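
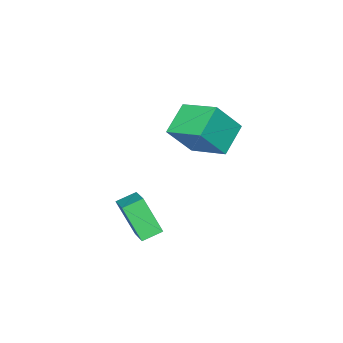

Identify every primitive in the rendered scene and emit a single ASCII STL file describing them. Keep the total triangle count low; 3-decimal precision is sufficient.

solid 
facet normal -0.934 0.220 0.282
outer loop
vertex 2.483 2.912 1.576
vertex 3.008 4.094 2.393
vertex 2.312 3.924 0.221
endloop
endfacet
facet normal -0.344 -0.773 -0.534
outer loop
vertex 3.152 3.726 -0.033
vertex 2.483 2.912 1.576
vertex 2.312 3.924 0.221
endloop
endfacet
facet normal -0.934 0.219 0.282
outer loop
vertex 2.312 3.924 0.221
vertex 3.008 4.094 2.393
vertex 2.836 5.106 1.038
endloop
endfacet
facet normal -0.101 0.596 -0.797
outer loop
vertex 2.836 5.106 1.038
vertex 3.152 3.726 -0.033
vertex 2.312 3.924 0.221
endloop
endfacet
facet normal 0.101 -0.596 0.797
outer loop
vertex 2.483 2.912 1.576
vertex 3.848 3.896 2.139
vertex 3.008 4.094 2.393
endloop
endfacet
facet normal -0.343 -0.773 -0.534
outer loop
vertex 3.324 2.714 1.322
vertex 2.483 2.912 1.576
vertex 3.152 3.726 -0.033
endloop
endfacet
facet normal 0.101 -0.595 0.797
outer loop
vertex 3.324 2.714 1.322
vertex 3.848 3.896 2.139
vertex 2.483 2.912 1.576
endloop
endfacet
facet normal 0.344 0.773 0.534
outer loop
vertex 3.008 4.094 2.393
vertex 3.848 3.896 2.139
vertex 2.836 5.106 1.038
endloop
endfacet
facet normal -0.101 0.596 -0.797
outer loop
vertex 3.677 4.908 0.784
vertex 3.152 3.726 -0.033
vertex 2.836 5.106 1.038
endloop
endfacet
facet normal 0.343 0.773 0.534
outer loop
vertex 2.836 5.106 1.038
vertex 3.848 3.896 2.139
vertex 3.677 4.908 0.784
endloop
endfacet
facet normal 0.934 -0.220 -0.282
outer loop
vertex 3.677 4.908 0.784
vertex 3.324 2.714 1.322
vertex 3.152 3.726 -0.033
endloop
endfacet
facet normal 0.934 -0.219 -0.282
outer loop
vertex 3.848 3.896 2.139
vertex 3.324 2.714 1.322
vertex 3.677 4.908 0.784
endloop
endfacet
facet normal -0.542 0.261 -0.799
outer loop
vertex -2.654 2.937 2.897
vertex -1.393 3.521 2.233
vertex -2.287 1.224 2.088
endloop
endfacet
facet normal -0.819 -0.379 0.431
outer loop
vertex -1.367 0.779 3.447
vertex -2.654 2.937 2.897
vertex -2.287 1.224 2.088
endloop
endfacet
facet normal -0.542 0.261 -0.799
outer loop
vertex -2.287 1.224 2.088
vertex -1.393 3.521 2.233
vertex -1.026 1.807 1.424
endloop
endfacet
facet normal 0.190 -0.888 -0.419
outer loop
vertex -1.026 1.807 1.424
vertex -1.367 0.779 3.447
vertex -2.287 1.224 2.088
endloop
endfacet
facet normal -0.190 0.888 0.419
outer loop
vertex -2.654 2.937 2.897
vertex -0.473 3.076 3.592
vertex -1.393 3.521 2.233
endloop
endfacet
facet normal -0.819 -0.379 0.431
outer loop
vertex -1.734 2.493 4.256
vertex -2.654 2.937 2.897
vertex -1.367 0.779 3.447
endloop
endfacet
facet normal -0.190 0.888 0.419
outer loop
vertex -1.734 2.493 4.256
vertex -0.473 3.076 3.592
vertex -2.654 2.937 2.897
endloop
endfacet
facet normal 0.819 0.379 -0.431
outer loop
vertex -1.393 3.521 2.233
vertex -0.473 3.076 3.592
vertex -1.026 1.807 1.424
endloop
endfacet
facet normal 0.191 -0.888 -0.419
outer loop
vertex -0.106 1.363 2.783
vertex -1.367 0.779 3.447
vertex -1.026 1.807 1.424
endloop
endfacet
facet normal 0.819 0.379 -0.431
outer loop
vertex -1.026 1.807 1.424
vertex -0.473 3.076 3.592
vertex -0.106 1.363 2.783
endloop
endfacet
facet normal 0.542 -0.261 0.799
outer loop
vertex -0.106 1.363 2.783
vertex -1.734 2.493 4.256
vertex -1.367 0.779 3.447
endloop
endfacet
facet normal 0.542 -0.261 0.799
outer loop
vertex -0.473 3.076 3.592
vertex -1.734 2.493 4.256
vertex -0.106 1.363 2.783
endloop
endfacet

endsolid


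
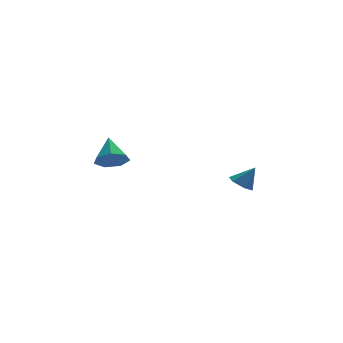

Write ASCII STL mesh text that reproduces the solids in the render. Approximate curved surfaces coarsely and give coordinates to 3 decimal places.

solid 
facet normal -0.001 -0.767 -0.642
outer loop
vertex -2.882 -3.144 1.616
vertex -3.38 -3.633 2.201
vertex -3.665 -3.078 1.538
endloop
endfacet
facet normal 0.116 0.911 -0.396
outer loop
vertex -2.882 -3.144 1.616
vertex -3.665 -3.078 1.538
vertex -3.38 -2.367 3.259
endloop
endfacet
facet normal 0.000 -0.767 -0.642
outer loop
vertex -3.665 -3.078 1.538
vertex -3.38 -3.633 2.201
vertex -4.234 -3.43 1.958
endloop
endfacet
facet normal -0.621 0.755 -0.209
outer loop
vertex -3.665 -3.078 1.538
vertex -4.234 -3.43 1.958
vertex -3.38 -2.367 3.259
endloop
endfacet
facet normal 0.000 -0.767 -0.641
outer loop
vertex -4.234 -3.43 1.958
vertex -3.38 -3.633 2.201
vertex -4.159 -3.934 2.561
endloop
endfacet
facet normal -0.891 0.287 0.351
outer loop
vertex -4.234 -3.43 1.958
vertex -4.159 -3.934 2.561
vertex -3.38 -2.367 3.259
endloop
endfacet
facet normal -0.001 -0.766 -0.642
outer loop
vertex -4.159 -3.934 2.561
vertex -3.38 -3.633 2.201
vertex -3.498 -4.212 2.892
endloop
endfacet
facet normal -0.490 -0.140 0.861
outer loop
vertex -4.159 -3.934 2.561
vertex -3.498 -4.212 2.892
vertex -3.38 -2.367 3.259
endloop
endfacet
facet normal 0.001 -0.767 -0.642
outer loop
vertex -3.498 -4.212 2.892
vertex -3.38 -3.633 2.201
vertex -2.748 -4.053 2.703
endloop
endfacet
facet normal 0.280 -0.204 0.938
outer loop
vertex -3.498 -4.212 2.892
vertex -2.748 -4.053 2.703
vertex -3.38 -2.367 3.259
endloop
endfacet
facet normal -0.000 -0.767 -0.642
outer loop
vertex -2.748 -4.053 2.703
vertex -3.38 -3.633 2.201
vertex -2.474 -3.578 2.135
endloop
endfacet
facet normal 0.840 0.142 0.524
outer loop
vertex -2.748 -4.053 2.703
vertex -2.474 -3.578 2.135
vertex -3.38 -2.367 3.259
endloop
endfacet
facet normal -0.000 -0.767 -0.641
outer loop
vertex -2.474 -3.578 2.135
vertex -3.38 -3.633 2.201
vertex -2.882 -3.144 1.616
endloop
endfacet
facet normal 0.767 0.638 -0.069
outer loop
vertex -2.474 -3.578 2.135
vertex -2.882 -3.144 1.616
vertex -3.38 -2.367 3.259
endloop
endfacet
facet normal -0.569 -0.036 -0.822
outer loop
vertex 3.826 -1.707 -0.841
vertex 3.32 -2.083 -0.474
vertex 3.294 -1.354 -0.488
endloop
endfacet
facet normal 0.591 0.802 0.088
outer loop
vertex 3.826 -1.707 -0.841
vertex 3.294 -1.354 -0.488
vertex 4.06 -2.037 0.594
endloop
endfacet
facet normal -0.570 -0.036 -0.821
outer loop
vertex 3.294 -1.354 -0.488
vertex 3.32 -2.083 -0.474
vertex 2.788 -1.73 -0.12
endloop
endfacet
facet normal -0.147 0.786 0.600
outer loop
vertex 3.294 -1.354 -0.488
vertex 2.788 -1.73 -0.12
vertex 4.06 -2.037 0.594
endloop
endfacet
facet normal -0.570 -0.036 -0.821
outer loop
vertex 2.788 -1.73 -0.12
vertex 3.32 -2.083 -0.474
vertex 2.814 -2.46 -0.106
endloop
endfacet
facet normal -0.490 -0.001 0.872
outer loop
vertex 2.788 -1.73 -0.12
vertex 2.814 -2.46 -0.106
vertex 4.06 -2.037 0.594
endloop
endfacet
facet normal -0.570 -0.036 -0.821
outer loop
vertex 2.814 -2.46 -0.106
vertex 3.32 -2.083 -0.474
vertex 3.346 -2.813 -0.46
endloop
endfacet
facet normal -0.092 -0.771 0.630
outer loop
vertex 2.814 -2.46 -0.106
vertex 3.346 -2.813 -0.46
vertex 4.06 -2.037 0.594
endloop
endfacet
facet normal -0.569 -0.036 -0.822
outer loop
vertex 3.346 -2.813 -0.46
vertex 3.32 -2.083 -0.474
vertex 3.852 -2.437 -0.827
endloop
endfacet
facet normal 0.646 -0.754 0.118
outer loop
vertex 3.346 -2.813 -0.46
vertex 3.852 -2.437 -0.827
vertex 4.06 -2.037 0.594
endloop
endfacet
facet normal -0.569 -0.036 -0.822
outer loop
vertex 3.852 -2.437 -0.827
vertex 3.32 -2.083 -0.474
vertex 3.826 -1.707 -0.841
endloop
endfacet
facet normal 0.988 0.032 -0.154
outer loop
vertex 3.852 -2.437 -0.827
vertex 3.826 -1.707 -0.841
vertex 4.06 -2.037 0.594
endloop
endfacet

endsolid


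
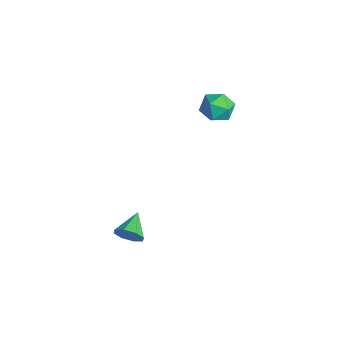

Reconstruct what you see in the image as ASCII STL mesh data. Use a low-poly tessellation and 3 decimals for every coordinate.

solid 
facet normal 0.706 -0.618 -0.345
outer loop
vertex 4.764 -2.827 -0.958
vertex 4.383 -2.982 -1.461
vertex 4.835 -2.528 -1.349
endloop
endfacet
facet normal 0.294 0.733 0.614
outer loop
vertex 4.764 -2.827 -0.958
vertex 4.835 -2.528 -1.349
vertex 3.557 -2.258 -1.059
endloop
endfacet
facet normal 0.706 -0.618 -0.345
outer loop
vertex 4.835 -2.528 -1.349
vertex 4.383 -2.982 -1.461
vertex 4.641 -2.495 -1.806
endloop
endfacet
facet normal 0.203 0.979 -0.016
outer loop
vertex 4.835 -2.528 -1.349
vertex 4.641 -2.495 -1.806
vertex 3.557 -2.258 -1.059
endloop
endfacet
facet normal 0.706 -0.618 -0.345
outer loop
vertex 4.641 -2.495 -1.806
vertex 4.383 -2.982 -1.461
vertex 4.296 -2.747 -2.061
endloop
endfacet
facet normal -0.195 0.817 -0.543
outer loop
vertex 4.641 -2.495 -1.806
vertex 4.296 -2.747 -2.061
vertex 3.557 -2.258 -1.059
endloop
endfacet
facet normal 0.706 -0.619 -0.345
outer loop
vertex 4.296 -2.747 -2.061
vertex 4.383 -2.982 -1.461
vertex 4.002 -3.136 -1.965
endloop
endfacet
facet normal -0.669 0.342 -0.660
outer loop
vertex 4.296 -2.747 -2.061
vertex 4.002 -3.136 -1.965
vertex 3.557 -2.258 -1.059
endloop
endfacet
facet normal 0.707 -0.617 -0.346
outer loop
vertex 4.002 -3.136 -1.965
vertex 4.383 -2.982 -1.461
vertex 3.932 -3.435 -1.574
endloop
endfacet
facet normal -0.940 -0.169 -0.298
outer loop
vertex 4.002 -3.136 -1.965
vertex 3.932 -3.435 -1.574
vertex 3.557 -2.258 -1.059
endloop
endfacet
facet normal 0.707 -0.618 -0.344
outer loop
vertex 3.932 -3.435 -1.574
vertex 4.383 -2.982 -1.461
vertex 4.125 -3.469 -1.117
endloop
endfacet
facet normal -0.849 -0.414 0.328
outer loop
vertex 3.932 -3.435 -1.574
vertex 4.125 -3.469 -1.117
vertex 3.557 -2.258 -1.059
endloop
endfacet
facet normal 0.706 -0.618 -0.345
outer loop
vertex 4.125 -3.469 -1.117
vertex 4.383 -2.982 -1.461
vertex 4.47 -3.217 -0.862
endloop
endfacet
facet normal -0.449 -0.252 0.857
outer loop
vertex 4.125 -3.469 -1.117
vertex 4.47 -3.217 -0.862
vertex 3.557 -2.258 -1.059
endloop
endfacet
facet normal 0.707 -0.618 -0.345
outer loop
vertex 4.47 -3.217 -0.862
vertex 4.383 -2.982 -1.461
vertex 4.764 -2.827 -0.958
endloop
endfacet
facet normal 0.023 0.222 0.975
outer loop
vertex 4.47 -3.217 -0.862
vertex 4.764 -2.827 -0.958
vertex 3.557 -2.258 -1.059
endloop
endfacet
facet normal -0.303 0.833 0.463
outer loop
vertex 0.644 3.257 1.227
vertex -0.104 2.952 1.286
vertex 0.434 2.82 1.876
endloop
endfacet
facet normal 0.384 0.703 0.598
outer loop
vertex 0.644 3.257 1.227
vertex 0.434 2.82 1.876
vertex 1.16 2.714 1.534
endloop
endfacet
facet normal 0.732 0.681 -0.027
outer loop
vertex 0.644 3.257 1.227
vertex 1.16 2.714 1.534
vertex 1.07 2.779 0.732
endloop
endfacet
facet normal 0.258 0.796 -0.547
outer loop
vertex 0.644 3.257 1.227
vertex 1.07 2.779 0.732
vertex 0.289 2.927 0.579
endloop
endfacet
facet normal -0.383 0.891 -0.244
outer loop
vertex 0.644 3.257 1.227
vertex 0.289 2.927 0.579
vertex -0.104 2.952 1.286
endloop
endfacet
facet normal 0.432 0.057 0.900
outer loop
vertex 1.16 2.714 1.534
vertex 0.434 2.82 1.876
vertex 0.731 2.073 1.781
endloop
endfacet
facet normal -0.681 0.268 0.681
outer loop
vertex 0.434 2.82 1.876
vertex -0.104 2.952 1.286
vertex -0.05 2.221 1.628
endloop
endfacet
facet normal -0.809 0.363 -0.462
outer loop
vertex -0.104 2.952 1.286
vertex 0.289 2.927 0.579
vertex -0.14 2.286 0.826
endloop
endfacet
facet normal 0.226 0.211 -0.951
outer loop
vertex 0.289 2.927 0.579
vertex 1.07 2.779 0.732
vertex 0.586 2.18 0.484
endloop
endfacet
facet normal 0.994 0.022 -0.110
outer loop
vertex 1.07 2.779 0.732
vertex 1.16 2.714 1.534
vertex 1.124 2.048 1.074
endloop
endfacet
facet normal -0.258 -0.796 0.547
outer loop
vertex 0.376 1.743 1.133
vertex 0.731 2.073 1.781
vertex -0.05 2.221 1.628
endloop
endfacet
facet normal -0.732 -0.681 0.027
outer loop
vertex 0.376 1.743 1.133
vertex -0.05 2.221 1.628
vertex -0.14 2.286 0.826
endloop
endfacet
facet normal -0.384 -0.703 -0.598
outer loop
vertex 0.376 1.743 1.133
vertex -0.14 2.286 0.826
vertex 0.586 2.18 0.484
endloop
endfacet
facet normal 0.303 -0.833 -0.463
outer loop
vertex 0.376 1.743 1.133
vertex 0.586 2.18 0.484
vertex 1.124 2.048 1.074
endloop
endfacet
facet normal 0.383 -0.891 0.244
outer loop
vertex 0.376 1.743 1.133
vertex 1.124 2.048 1.074
vertex 0.731 2.073 1.781
endloop
endfacet
facet normal -0.226 -0.211 0.951
outer loop
vertex -0.05 2.221 1.628
vertex 0.731 2.073 1.781
vertex 0.434 2.82 1.876
endloop
endfacet
facet normal -0.994 -0.022 0.110
outer loop
vertex -0.14 2.286 0.826
vertex -0.05 2.221 1.628
vertex -0.104 2.952 1.286
endloop
endfacet
facet normal -0.432 -0.057 -0.900
outer loop
vertex 0.586 2.18 0.484
vertex -0.14 2.286 0.826
vertex 0.289 2.927 0.579
endloop
endfacet
facet normal 0.681 -0.268 -0.681
outer loop
vertex 1.124 2.048 1.074
vertex 0.586 2.18 0.484
vertex 1.07 2.779 0.732
endloop
endfacet
facet normal 0.809 -0.363 0.462
outer loop
vertex 0.731 2.073 1.781
vertex 1.124 2.048 1.074
vertex 1.16 2.714 1.534
endloop
endfacet

endsolid


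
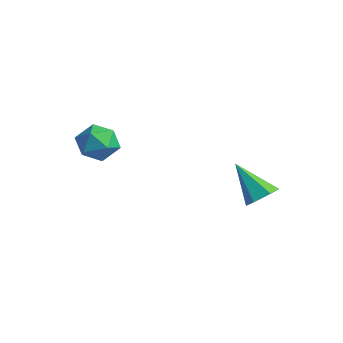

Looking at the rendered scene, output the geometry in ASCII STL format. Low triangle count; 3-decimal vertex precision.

solid 
facet normal -0.902 -0.198 0.384
outer loop
vertex -2.611 -2.297 -1.37
vertex -2.283 -3.065 -0.996
vertex -2.256 -2.279 -0.527
endloop
endfacet
facet normal -0.799 0.506 0.326
outer loop
vertex -2.611 -2.297 -1.37
vertex -2.256 -2.279 -0.527
vertex -2.07 -1.605 -1.117
endloop
endfacet
facet normal -0.667 0.653 -0.360
outer loop
vertex -2.611 -2.297 -1.37
vertex -2.07 -1.605 -1.117
vertex -1.981 -1.973 -1.949
endloop
endfacet
facet normal -0.687 0.041 -0.725
outer loop
vertex -2.611 -2.297 -1.37
vertex -1.981 -1.973 -1.949
vertex -2.113 -2.876 -1.875
endloop
endfacet
facet normal -0.833 -0.485 -0.265
outer loop
vertex -2.611 -2.297 -1.37
vertex -2.113 -2.876 -1.875
vertex -2.283 -3.065 -0.996
endloop
endfacet
facet normal -0.219 0.676 0.704
outer loop
vertex -2.07 -1.605 -1.117
vertex -2.256 -2.279 -0.527
vertex -1.407 -1.944 -0.585
endloop
endfacet
facet normal -0.385 -0.463 0.798
outer loop
vertex -2.256 -2.279 -0.527
vertex -2.283 -3.065 -0.996
vertex -1.539 -2.847 -0.511
endloop
endfacet
facet normal -0.272 -0.929 -0.252
outer loop
vertex -2.283 -3.065 -0.996
vertex -2.113 -2.876 -1.875
vertex -1.45 -3.215 -1.343
endloop
endfacet
facet normal -0.038 -0.076 -0.996
outer loop
vertex -2.113 -2.876 -1.875
vertex -1.981 -1.973 -1.949
vertex -1.264 -2.541 -1.933
endloop
endfacet
facet normal -0.004 0.914 -0.405
outer loop
vertex -1.981 -1.973 -1.949
vertex -2.07 -1.605 -1.117
vertex -1.237 -1.755 -1.464
endloop
endfacet
facet normal 0.687 -0.041 0.725
outer loop
vertex -0.909 -2.523 -1.09
vertex -1.407 -1.944 -0.585
vertex -1.539 -2.847 -0.511
endloop
endfacet
facet normal 0.667 -0.653 0.360
outer loop
vertex -0.909 -2.523 -1.09
vertex -1.539 -2.847 -0.511
vertex -1.45 -3.215 -1.343
endloop
endfacet
facet normal 0.799 -0.506 -0.326
outer loop
vertex -0.909 -2.523 -1.09
vertex -1.45 -3.215 -1.343
vertex -1.264 -2.541 -1.933
endloop
endfacet
facet normal 0.902 0.198 -0.384
outer loop
vertex -0.909 -2.523 -1.09
vertex -1.264 -2.541 -1.933
vertex -1.237 -1.755 -1.464
endloop
endfacet
facet normal 0.833 0.485 0.265
outer loop
vertex -0.909 -2.523 -1.09
vertex -1.237 -1.755 -1.464
vertex -1.407 -1.944 -0.585
endloop
endfacet
facet normal 0.038 0.076 0.996
outer loop
vertex -1.539 -2.847 -0.511
vertex -1.407 -1.944 -0.585
vertex -2.256 -2.279 -0.527
endloop
endfacet
facet normal 0.004 -0.914 0.405
outer loop
vertex -1.45 -3.215 -1.343
vertex -1.539 -2.847 -0.511
vertex -2.283 -3.065 -0.996
endloop
endfacet
facet normal 0.219 -0.676 -0.704
outer loop
vertex -1.264 -2.541 -1.933
vertex -1.45 -3.215 -1.343
vertex -2.113 -2.876 -1.875
endloop
endfacet
facet normal 0.385 0.463 -0.798
outer loop
vertex -1.237 -1.755 -1.464
vertex -1.264 -2.541 -1.933
vertex -1.981 -1.973 -1.949
endloop
endfacet
facet normal 0.272 0.929 0.252
outer loop
vertex -1.407 -1.944 -0.585
vertex -1.237 -1.755 -1.464
vertex -2.07 -1.605 -1.117
endloop
endfacet
facet normal 0.661 0.192 -0.725
outer loop
vertex 2.586 2.228 -3.412
vertex 2.048 2.287 -3.887
vertex 2.275 2.867 -3.526
endloop
endfacet
facet normal 0.369 0.334 0.867
outer loop
vertex 2.586 2.228 -3.412
vertex 2.275 2.867 -3.526
vertex 0.832 1.933 -2.553
endloop
endfacet
facet normal 0.661 0.192 -0.725
outer loop
vertex 2.275 2.867 -3.526
vertex 2.048 2.287 -3.887
vertex 1.737 2.926 -4.001
endloop
endfacet
facet normal -0.276 0.864 0.420
outer loop
vertex 2.275 2.867 -3.526
vertex 1.737 2.926 -4.001
vertex 0.832 1.933 -2.553
endloop
endfacet
facet normal 0.661 0.192 -0.725
outer loop
vertex 1.737 2.926 -4.001
vertex 2.048 2.287 -3.887
vertex 1.51 2.346 -4.362
endloop
endfacet
facet normal -0.857 0.469 -0.214
outer loop
vertex 1.737 2.926 -4.001
vertex 1.51 2.346 -4.362
vertex 0.832 1.933 -2.553
endloop
endfacet
facet normal 0.661 0.192 -0.725
outer loop
vertex 1.51 2.346 -4.362
vertex 2.048 2.287 -3.887
vertex 1.821 1.707 -4.248
endloop
endfacet
facet normal -0.793 -0.458 -0.402
outer loop
vertex 1.51 2.346 -4.362
vertex 1.821 1.707 -4.248
vertex 0.832 1.933 -2.553
endloop
endfacet
facet normal 0.661 0.192 -0.725
outer loop
vertex 1.821 1.707 -4.248
vertex 2.048 2.287 -3.887
vertex 2.359 1.648 -3.773
endloop
endfacet
facet normal -0.148 -0.988 0.045
outer loop
vertex 1.821 1.707 -4.248
vertex 2.359 1.648 -3.773
vertex 0.832 1.933 -2.553
endloop
endfacet
facet normal 0.661 0.192 -0.725
outer loop
vertex 2.359 1.648 -3.773
vertex 2.048 2.287 -3.887
vertex 2.586 2.228 -3.412
endloop
endfacet
facet normal 0.433 -0.592 0.680
outer loop
vertex 2.359 1.648 -3.773
vertex 2.586 2.228 -3.412
vertex 0.832 1.933 -2.553
endloop
endfacet

endsolid


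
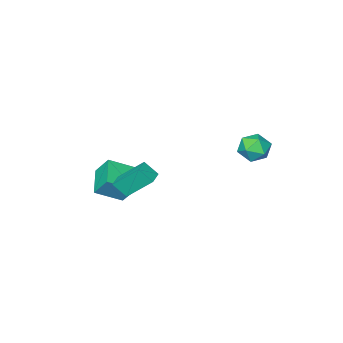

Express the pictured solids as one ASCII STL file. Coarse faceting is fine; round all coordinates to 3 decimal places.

solid 
facet normal -0.486 0.858 -0.164
outer loop
vertex -3.946 3.974 0.824
vertex -4.286 3.969 1.808
vertex -3.385 4.434 1.571
endloop
endfacet
facet normal 0.097 0.813 -0.574
outer loop
vertex -3.946 3.974 0.824
vertex -3.385 4.434 1.571
vertex -2.911 3.862 0.841
endloop
endfacet
facet normal 0.040 0.225 -0.974
outer loop
vertex -3.946 3.974 0.824
vertex -2.911 3.862 0.841
vertex -3.519 3.045 0.627
endloop
endfacet
facet normal -0.578 -0.094 -0.811
outer loop
vertex -3.946 3.974 0.824
vertex -3.519 3.045 0.627
vertex -4.369 3.111 1.225
endloop
endfacet
facet normal -0.903 0.298 -0.310
outer loop
vertex -3.946 3.974 0.824
vertex -4.369 3.111 1.225
vertex -4.286 3.969 1.808
endloop
endfacet
facet normal 0.662 0.735 -0.146
outer loop
vertex -2.911 3.862 0.841
vertex -3.385 4.434 1.571
vertex -2.611 3.789 1.835
endloop
endfacet
facet normal -0.281 0.808 0.518
outer loop
vertex -3.385 4.434 1.571
vertex -4.286 3.969 1.808
vertex -3.461 3.855 2.433
endloop
endfacet
facet normal -0.955 -0.099 0.281
outer loop
vertex -4.286 3.969 1.808
vertex -4.369 3.111 1.225
vertex -4.069 3.038 2.219
endloop
endfacet
facet normal -0.429 -0.732 -0.529
outer loop
vertex -4.369 3.111 1.225
vertex -3.519 3.045 0.627
vertex -3.595 2.466 1.489
endloop
endfacet
facet normal 0.570 -0.217 -0.792
outer loop
vertex -3.519 3.045 0.627
vertex -2.911 3.862 0.841
vertex -2.694 2.931 1.252
endloop
endfacet
facet normal 0.578 0.094 0.811
outer loop
vertex -3.034 2.926 2.236
vertex -2.611 3.789 1.835
vertex -3.461 3.855 2.433
endloop
endfacet
facet normal -0.040 -0.225 0.974
outer loop
vertex -3.034 2.926 2.236
vertex -3.461 3.855 2.433
vertex -4.069 3.038 2.219
endloop
endfacet
facet normal -0.097 -0.813 0.574
outer loop
vertex -3.034 2.926 2.236
vertex -4.069 3.038 2.219
vertex -3.595 2.466 1.489
endloop
endfacet
facet normal 0.486 -0.858 0.164
outer loop
vertex -3.034 2.926 2.236
vertex -3.595 2.466 1.489
vertex -2.694 2.931 1.252
endloop
endfacet
facet normal 0.903 -0.298 0.310
outer loop
vertex -3.034 2.926 2.236
vertex -2.694 2.931 1.252
vertex -2.611 3.789 1.835
endloop
endfacet
facet normal 0.429 0.732 0.529
outer loop
vertex -3.461 3.855 2.433
vertex -2.611 3.789 1.835
vertex -3.385 4.434 1.571
endloop
endfacet
facet normal -0.570 0.217 0.792
outer loop
vertex -4.069 3.038 2.219
vertex -3.461 3.855 2.433
vertex -4.286 3.969 1.808
endloop
endfacet
facet normal -0.662 -0.735 0.146
outer loop
vertex -3.595 2.466 1.489
vertex -4.069 3.038 2.219
vertex -4.369 3.111 1.225
endloop
endfacet
facet normal 0.281 -0.808 -0.518
outer loop
vertex -2.694 2.931 1.252
vertex -3.595 2.466 1.489
vertex -3.519 3.045 0.627
endloop
endfacet
facet normal 0.955 0.099 -0.281
outer loop
vertex -2.611 3.789 1.835
vertex -2.694 2.931 1.252
vertex -2.911 3.862 0.841
endloop
endfacet
facet normal -0.577 -0.743 0.340
outer loop
vertex 3.079 -1.131 0.741
vertex 1.67 -0.426 -0.109
vertex 3.401 -1.926 -0.452
endloop
endfacet
facet normal 0.787 -0.393 0.475
outer loop
vertex 4.45 -0.574 -1.071
vertex 3.079 -1.131 0.741
vertex 3.401 -1.926 -0.452
endloop
endfacet
facet normal -0.576 -0.743 0.340
outer loop
vertex 3.401 -1.926 -0.452
vertex 1.67 -0.426 -0.109
vertex 1.992 -1.222 -1.302
endloop
endfacet
facet normal 0.219 -0.542 -0.812
outer loop
vertex 1.992 -1.222 -1.302
vertex 4.45 -0.574 -1.071
vertex 3.401 -1.926 -0.452
endloop
endfacet
facet normal -0.219 0.541 0.812
outer loop
vertex 3.079 -1.131 0.741
vertex 2.719 0.926 -0.728
vertex 1.67 -0.426 -0.109
endloop
endfacet
facet normal 0.787 -0.393 0.475
outer loop
vertex 4.128 0.222 0.122
vertex 3.079 -1.131 0.741
vertex 4.45 -0.574 -1.071
endloop
endfacet
facet normal -0.219 0.541 0.812
outer loop
vertex 4.128 0.222 0.122
vertex 2.719 0.926 -0.728
vertex 3.079 -1.131 0.741
endloop
endfacet
facet normal -0.787 0.393 -0.475
outer loop
vertex 1.67 -0.426 -0.109
vertex 2.719 0.926 -0.728
vertex 1.992 -1.222 -1.302
endloop
endfacet
facet normal 0.219 -0.541 -0.812
outer loop
vertex 3.041 0.131 -1.921
vertex 4.45 -0.574 -1.071
vertex 1.992 -1.222 -1.302
endloop
endfacet
facet normal -0.787 0.393 -0.475
outer loop
vertex 1.992 -1.222 -1.302
vertex 2.719 0.926 -0.728
vertex 3.041 0.131 -1.921
endloop
endfacet
facet normal 0.577 0.743 -0.340
outer loop
vertex 3.041 0.131 -1.921
vertex 4.128 0.222 0.122
vertex 4.45 -0.574 -1.071
endloop
endfacet
facet normal 0.576 0.743 -0.340
outer loop
vertex 2.719 0.926 -0.728
vertex 4.128 0.222 0.122
vertex 3.041 0.131 -1.921
endloop
endfacet
facet normal -0.410 0.574 -0.709
outer loop
vertex 2.716 3.003 1.691
vertex 3.483 3.563 1.701
vertex 3.598 1.82 0.225
endloop
endfacet
facet normal -0.808 -0.589 -0.010
outer loop
vertex 4.057 1.177 1.019
vertex 2.716 3.003 1.691
vertex 3.598 1.82 0.225
endloop
endfacet
facet normal -0.410 0.574 -0.709
outer loop
vertex 3.598 1.82 0.225
vertex 3.483 3.563 1.701
vertex 4.365 2.38 0.235
endloop
endfacet
facet normal 0.424 -0.568 -0.705
outer loop
vertex 4.365 2.38 0.235
vertex 4.057 1.177 1.019
vertex 3.598 1.82 0.225
endloop
endfacet
facet normal -0.424 0.568 0.705
outer loop
vertex 2.716 3.003 1.691
vertex 3.942 2.92 2.495
vertex 3.483 3.563 1.701
endloop
endfacet
facet normal -0.808 -0.589 -0.010
outer loop
vertex 3.175 2.36 2.485
vertex 2.716 3.003 1.691
vertex 4.057 1.177 1.019
endloop
endfacet
facet normal -0.424 0.568 0.705
outer loop
vertex 3.175 2.36 2.485
vertex 3.942 2.92 2.495
vertex 2.716 3.003 1.691
endloop
endfacet
facet normal 0.808 0.589 0.010
outer loop
vertex 3.483 3.563 1.701
vertex 3.942 2.92 2.495
vertex 4.365 2.38 0.235
endloop
endfacet
facet normal 0.424 -0.568 -0.705
outer loop
vertex 4.824 1.737 1.029
vertex 4.057 1.177 1.019
vertex 4.365 2.38 0.235
endloop
endfacet
facet normal 0.808 0.589 0.010
outer loop
vertex 4.365 2.38 0.235
vertex 3.942 2.92 2.495
vertex 4.824 1.737 1.029
endloop
endfacet
facet normal 0.410 -0.574 0.709
outer loop
vertex 4.824 1.737 1.029
vertex 3.175 2.36 2.485
vertex 4.057 1.177 1.019
endloop
endfacet
facet normal 0.410 -0.574 0.709
outer loop
vertex 3.942 2.92 2.495
vertex 3.175 2.36 2.485
vertex 4.824 1.737 1.029
endloop
endfacet

endsolid


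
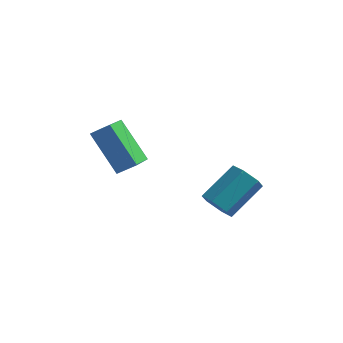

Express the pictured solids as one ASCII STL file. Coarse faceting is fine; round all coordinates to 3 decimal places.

solid 
facet normal -0.602 0.296 0.742
outer loop
vertex -2.403 -2.959 -0.356
vertex -1.676 -2.74 0.146
vertex -2.425 -1.629 -0.905
endloop
endfacet
facet normal -0.799 -0.241 -0.551
outer loop
vertex -1.144 -2.26 -2.486
vertex -2.403 -2.959 -0.356
vertex -2.425 -1.629 -0.905
endloop
endfacet
facet normal -0.601 0.297 0.742
outer loop
vertex -2.425 -1.629 -0.905
vertex -1.676 -2.74 0.146
vertex -1.698 -1.409 -0.404
endloop
endfacet
facet normal -0.016 0.924 -0.382
outer loop
vertex -1.698 -1.409 -0.404
vertex -1.144 -2.26 -2.486
vertex -2.425 -1.629 -0.905
endloop
endfacet
facet normal 0.015 -0.924 0.381
outer loop
vertex -2.403 -2.959 -0.356
vertex -0.395 -3.371 -1.435
vertex -1.676 -2.74 0.146
endloop
endfacet
facet normal -0.799 -0.241 -0.551
outer loop
vertex -1.122 -3.591 -1.936
vertex -2.403 -2.959 -0.356
vertex -1.144 -2.26 -2.486
endloop
endfacet
facet normal 0.016 -0.924 0.382
outer loop
vertex -1.122 -3.591 -1.936
vertex -0.395 -3.371 -1.435
vertex -2.403 -2.959 -0.356
endloop
endfacet
facet normal 0.799 0.241 0.551
outer loop
vertex -1.676 -2.74 0.146
vertex -0.395 -3.371 -1.435
vertex -1.698 -1.409 -0.404
endloop
endfacet
facet normal -0.015 0.924 -0.382
outer loop
vertex -0.417 -2.041 -1.984
vertex -1.144 -2.26 -2.486
vertex -1.698 -1.409 -0.404
endloop
endfacet
facet normal 0.799 0.241 0.551
outer loop
vertex -1.698 -1.409 -0.404
vertex -0.395 -3.371 -1.435
vertex -0.417 -2.041 -1.984
endloop
endfacet
facet normal 0.602 -0.297 -0.742
outer loop
vertex -0.417 -2.041 -1.984
vertex -1.122 -3.591 -1.936
vertex -1.144 -2.26 -2.486
endloop
endfacet
facet normal 0.601 -0.296 -0.742
outer loop
vertex -0.395 -3.371 -1.435
vertex -1.122 -3.591 -1.936
vertex -0.417 -2.041 -1.984
endloop
endfacet
facet normal -0.448 -0.694 -0.564
outer loop
vertex 3.067 -3.047 -3.55
vertex 2.518 -2.562 -3.71
vertex 3.126 -2.599 -4.148
endloop
endfacet
facet normal 0.890 -0.402 -0.213
outer loop
vertex 3.067 -3.047 -3.55
vertex 3.126 -2.599 -4.148
vertex 3.91 -1.744 -2.489
endloop
endfacet
facet normal 0.890 -0.403 -0.213
outer loop
vertex 3.91 -1.744 -2.489
vertex 3.126 -2.599 -4.148
vertex 3.97 -1.296 -3.087
endloop
endfacet
facet normal 0.449 0.693 0.564
outer loop
vertex 3.91 -1.744 -2.489
vertex 3.97 -1.296 -3.087
vertex 3.362 -1.258 -2.65
endloop
endfacet
facet normal -0.449 -0.693 -0.564
outer loop
vertex 3.126 -2.599 -4.148
vertex 2.518 -2.562 -3.71
vertex 2.578 -2.113 -4.309
endloop
endfacet
facet normal 0.514 0.316 -0.797
outer loop
vertex 3.126 -2.599 -4.148
vertex 2.578 -2.113 -4.309
vertex 3.97 -1.296 -3.087
endloop
endfacet
facet normal 0.514 0.317 -0.797
outer loop
vertex 3.97 -1.296 -3.087
vertex 2.578 -2.113 -4.309
vertex 3.421 -0.81 -3.248
endloop
endfacet
facet normal 0.449 0.693 0.564
outer loop
vertex 3.97 -1.296 -3.087
vertex 3.421 -0.81 -3.248
vertex 3.362 -1.258 -2.65
endloop
endfacet
facet normal -0.449 -0.693 -0.564
outer loop
vertex 2.578 -2.113 -4.309
vertex 2.518 -2.562 -3.71
vertex 1.97 -2.076 -3.871
endloop
endfacet
facet normal -0.377 0.719 -0.584
outer loop
vertex 2.578 -2.113 -4.309
vertex 1.97 -2.076 -3.871
vertex 3.421 -0.81 -3.248
endloop
endfacet
facet normal -0.377 0.719 -0.584
outer loop
vertex 3.421 -0.81 -3.248
vertex 1.97 -2.076 -3.871
vertex 2.813 -0.773 -2.81
endloop
endfacet
facet normal 0.448 0.694 0.564
outer loop
vertex 3.421 -0.81 -3.248
vertex 2.813 -0.773 -2.81
vertex 3.362 -1.258 -2.65
endloop
endfacet
facet normal -0.449 -0.693 -0.564
outer loop
vertex 1.97 -2.076 -3.871
vertex 2.518 -2.562 -3.71
vertex 1.91 -2.524 -3.273
endloop
endfacet
facet normal -0.890 0.403 0.213
outer loop
vertex 1.97 -2.076 -3.871
vertex 1.91 -2.524 -3.273
vertex 2.813 -0.773 -2.81
endloop
endfacet
facet normal -0.890 0.403 0.214
outer loop
vertex 2.813 -0.773 -2.81
vertex 1.91 -2.524 -3.273
vertex 2.754 -1.221 -2.212
endloop
endfacet
facet normal 0.448 0.694 0.564
outer loop
vertex 2.813 -0.773 -2.81
vertex 2.754 -1.221 -2.212
vertex 3.362 -1.258 -2.65
endloop
endfacet
facet normal -0.449 -0.693 -0.564
outer loop
vertex 1.91 -2.524 -3.273
vertex 2.518 -2.562 -3.71
vertex 2.459 -3.01 -3.112
endloop
endfacet
facet normal -0.514 -0.316 0.797
outer loop
vertex 1.91 -2.524 -3.273
vertex 2.459 -3.01 -3.112
vertex 2.754 -1.221 -2.212
endloop
endfacet
facet normal -0.515 -0.316 0.797
outer loop
vertex 2.754 -1.221 -2.212
vertex 2.459 -3.01 -3.112
vertex 3.302 -1.707 -2.051
endloop
endfacet
facet normal 0.449 0.693 0.564
outer loop
vertex 2.754 -1.221 -2.212
vertex 3.302 -1.707 -2.051
vertex 3.362 -1.258 -2.65
endloop
endfacet
facet normal -0.448 -0.694 -0.564
outer loop
vertex 2.459 -3.01 -3.112
vertex 2.518 -2.562 -3.71
vertex 3.067 -3.047 -3.55
endloop
endfacet
facet normal 0.377 -0.719 0.584
outer loop
vertex 2.459 -3.01 -3.112
vertex 3.067 -3.047 -3.55
vertex 3.302 -1.707 -2.051
endloop
endfacet
facet normal 0.377 -0.719 0.584
outer loop
vertex 3.302 -1.707 -2.051
vertex 3.067 -3.047 -3.55
vertex 3.91 -1.744 -2.489
endloop
endfacet
facet normal 0.449 0.693 0.564
outer loop
vertex 3.302 -1.707 -2.051
vertex 3.91 -1.744 -2.489
vertex 3.362 -1.258 -2.65
endloop
endfacet

endsolid


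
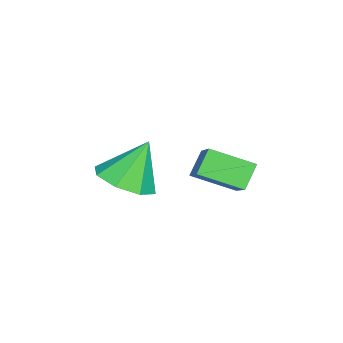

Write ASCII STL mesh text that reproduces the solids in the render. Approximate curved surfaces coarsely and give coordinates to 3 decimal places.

solid 
facet normal -0.657 0.191 0.729
outer loop
vertex 2.628 0.872 -2.293
vertex 3.937 1.44 -1.262
vertex 2.452 2.198 -2.8
endloop
endfacet
facet normal -0.744 -0.323 -0.586
outer loop
vertex 3.063 2.02 -3.478
vertex 2.628 0.872 -2.293
vertex 2.452 2.198 -2.8
endloop
endfacet
facet normal -0.657 0.191 0.729
outer loop
vertex 2.452 2.198 -2.8
vertex 3.937 1.44 -1.262
vertex 3.761 2.766 -1.769
endloop
endfacet
facet normal -0.123 0.927 -0.354
outer loop
vertex 3.761 2.766 -1.769
vertex 3.063 2.02 -3.478
vertex 2.452 2.198 -2.8
endloop
endfacet
facet normal 0.123 -0.927 0.354
outer loop
vertex 2.628 0.872 -2.293
vertex 4.548 1.262 -1.94
vertex 3.937 1.44 -1.262
endloop
endfacet
facet normal -0.744 -0.323 -0.586
outer loop
vertex 3.239 0.694 -2.971
vertex 2.628 0.872 -2.293
vertex 3.063 2.02 -3.478
endloop
endfacet
facet normal 0.123 -0.927 0.354
outer loop
vertex 3.239 0.694 -2.971
vertex 4.548 1.262 -1.94
vertex 2.628 0.872 -2.293
endloop
endfacet
facet normal 0.744 0.323 0.586
outer loop
vertex 3.937 1.44 -1.262
vertex 4.548 1.262 -1.94
vertex 3.761 2.766 -1.769
endloop
endfacet
facet normal -0.123 0.927 -0.354
outer loop
vertex 4.372 2.588 -2.447
vertex 3.063 2.02 -3.478
vertex 3.761 2.766 -1.769
endloop
endfacet
facet normal 0.744 0.323 0.586
outer loop
vertex 3.761 2.766 -1.769
vertex 4.548 1.262 -1.94
vertex 4.372 2.588 -2.447
endloop
endfacet
facet normal 0.657 -0.191 -0.729
outer loop
vertex 4.372 2.588 -2.447
vertex 3.239 0.694 -2.971
vertex 3.063 2.02 -3.478
endloop
endfacet
facet normal 0.657 -0.191 -0.729
outer loop
vertex 4.548 1.262 -1.94
vertex 3.239 0.694 -2.971
vertex 4.372 2.588 -2.447
endloop
endfacet
facet normal 0.332 -0.347 -0.877
outer loop
vertex 4.482 -1.654 -2.582
vertex 3.904 -1.006 -3.057
vertex 4.831 -0.994 -2.711
endloop
endfacet
facet normal 0.548 -0.128 0.827
outer loop
vertex 4.482 -1.654 -2.582
vertex 4.831 -0.994 -2.711
vertex 3.376 -0.454 -1.663
endloop
endfacet
facet normal 0.332 -0.347 -0.877
outer loop
vertex 4.831 -0.994 -2.711
vertex 3.904 -1.006 -3.057
vertex 4.637 -0.341 -3.043
endloop
endfacet
facet normal 0.621 0.494 0.608
outer loop
vertex 4.831 -0.994 -2.711
vertex 4.637 -0.341 -3.043
vertex 3.376 -0.454 -1.663
endloop
endfacet
facet normal 0.332 -0.348 -0.877
outer loop
vertex 4.637 -0.341 -3.043
vertex 3.904 -1.006 -3.057
vertex 4.013 -0.078 -3.384
endloop
endfacet
facet normal 0.233 0.928 0.289
outer loop
vertex 4.637 -0.341 -3.043
vertex 4.013 -0.078 -3.384
vertex 3.376 -0.454 -1.663
endloop
endfacet
facet normal 0.332 -0.348 -0.877
outer loop
vertex 4.013 -0.078 -3.384
vertex 3.904 -1.006 -3.057
vertex 3.325 -0.359 -3.533
endloop
endfacet
facet normal -0.388 0.920 0.057
outer loop
vertex 4.013 -0.078 -3.384
vertex 3.325 -0.359 -3.533
vertex 3.376 -0.454 -1.663
endloop
endfacet
facet normal 0.331 -0.348 -0.877
outer loop
vertex 3.325 -0.359 -3.533
vertex 3.904 -1.006 -3.057
vertex 2.976 -1.018 -3.403
endloop
endfacet
facet normal -0.879 0.475 0.048
outer loop
vertex 3.325 -0.359 -3.533
vertex 2.976 -1.018 -3.403
vertex 3.376 -0.454 -1.663
endloop
endfacet
facet normal 0.332 -0.347 -0.877
outer loop
vertex 2.976 -1.018 -3.403
vertex 3.904 -1.006 -3.057
vertex 3.17 -1.671 -3.071
endloop
endfacet
facet normal -0.952 -0.147 0.267
outer loop
vertex 2.976 -1.018 -3.403
vertex 3.17 -1.671 -3.071
vertex 3.376 -0.454 -1.663
endloop
endfacet
facet normal 0.331 -0.347 -0.877
outer loop
vertex 3.17 -1.671 -3.071
vertex 3.904 -1.006 -3.057
vertex 3.794 -1.935 -2.731
endloop
endfacet
facet normal -0.565 -0.582 0.585
outer loop
vertex 3.17 -1.671 -3.071
vertex 3.794 -1.935 -2.731
vertex 3.376 -0.454 -1.663
endloop
endfacet
facet normal 0.332 -0.347 -0.877
outer loop
vertex 3.794 -1.935 -2.731
vertex 3.904 -1.006 -3.057
vertex 4.482 -1.654 -2.582
endloop
endfacet
facet normal 0.057 -0.573 0.817
outer loop
vertex 3.794 -1.935 -2.731
vertex 4.482 -1.654 -2.582
vertex 3.376 -0.454 -1.663
endloop
endfacet

endsolid


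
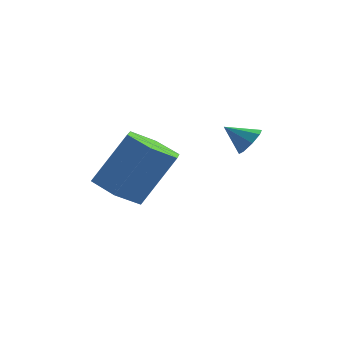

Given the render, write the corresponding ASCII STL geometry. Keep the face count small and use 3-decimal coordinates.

solid 
facet normal 0.810 -0.049 -0.584
outer loop
vertex 1.257 0.229 -0.971
vertex 0.924 0.035 -1.417
vertex 1.095 0.566 -1.224
endloop
endfacet
facet normal 0.026 0.608 0.793
outer loop
vertex 1.257 0.229 -0.971
vertex 1.095 0.566 -1.224
vertex 0.096 0.085 -0.823
endloop
endfacet
facet normal 0.810 -0.049 -0.584
outer loop
vertex 1.095 0.566 -1.224
vertex 0.924 0.035 -1.417
vertex 0.832 0.591 -1.591
endloop
endfacet
facet normal -0.318 0.903 0.290
outer loop
vertex 1.095 0.566 -1.224
vertex 0.832 0.591 -1.591
vertex 0.096 0.085 -0.823
endloop
endfacet
facet normal 0.811 -0.048 -0.583
outer loop
vertex 0.832 0.591 -1.591
vertex 0.924 0.035 -1.417
vertex 0.624 0.291 -1.856
endloop
endfacet
facet normal -0.699 0.680 -0.222
outer loop
vertex 0.832 0.591 -1.591
vertex 0.624 0.291 -1.856
vertex 0.096 0.085 -0.823
endloop
endfacet
facet normal 0.810 -0.051 -0.584
outer loop
vertex 0.624 0.291 -1.856
vertex 0.924 0.035 -1.417
vertex 0.59 -0.159 -1.864
endloop
endfacet
facet normal -0.894 0.075 -0.442
outer loop
vertex 0.624 0.291 -1.856
vertex 0.59 -0.159 -1.864
vertex 0.096 0.085 -0.823
endloop
endfacet
facet normal 0.810 -0.049 -0.584
outer loop
vertex 0.59 -0.159 -1.864
vertex 0.924 0.035 -1.417
vertex 0.752 -0.496 -1.611
endloop
endfacet
facet normal -0.790 -0.562 -0.243
outer loop
vertex 0.59 -0.159 -1.864
vertex 0.752 -0.496 -1.611
vertex 0.096 0.085 -0.823
endloop
endfacet
facet normal 0.810 -0.049 -0.584
outer loop
vertex 0.752 -0.496 -1.611
vertex 0.924 0.035 -1.417
vertex 1.015 -0.522 -1.244
endloop
endfacet
facet normal -0.447 -0.856 0.259
outer loop
vertex 0.752 -0.496 -1.611
vertex 1.015 -0.522 -1.244
vertex 0.096 0.085 -0.823
endloop
endfacet
facet normal 0.812 -0.048 -0.582
outer loop
vertex 1.015 -0.522 -1.244
vertex 0.924 0.035 -1.417
vertex 1.223 -0.221 -0.979
endloop
endfacet
facet normal -0.065 -0.634 0.771
outer loop
vertex 1.015 -0.522 -1.244
vertex 1.223 -0.221 -0.979
vertex 0.096 0.085 -0.823
endloop
endfacet
facet normal 0.811 -0.051 -0.583
outer loop
vertex 1.223 -0.221 -0.979
vertex 0.924 0.035 -1.417
vertex 1.257 0.229 -0.971
endloop
endfacet
facet normal 0.130 -0.027 0.991
outer loop
vertex 1.223 -0.221 -0.979
vertex 1.257 0.229 -0.971
vertex 0.096 0.085 -0.823
endloop
endfacet
facet normal -0.491 -0.232 -0.840
outer loop
vertex -2.351 -0.315 -3.925
vertex -3.11 -0.73 -3.367
vertex -3.144 0.267 -3.622
endloop
endfacet
facet normal 0.407 0.792 -0.456
outer loop
vertex -2.351 -0.315 -3.925
vertex -3.144 0.267 -3.622
vertex -1.29 0.185 -2.111
endloop
endfacet
facet normal 0.407 0.791 -0.456
outer loop
vertex -1.29 0.185 -2.111
vertex -3.144 0.267 -3.622
vertex -2.084 0.768 -1.808
endloop
endfacet
facet normal 0.491 0.231 0.840
outer loop
vertex -1.29 0.185 -2.111
vertex -2.084 0.768 -1.808
vertex -2.05 -0.23 -1.553
endloop
endfacet
facet normal -0.490 -0.232 -0.840
outer loop
vertex -3.144 0.267 -3.622
vertex -3.11 -0.73 -3.367
vertex -3.904 -0.148 -3.064
endloop
endfacet
facet normal -0.464 0.885 0.027
outer loop
vertex -3.144 0.267 -3.622
vertex -3.904 -0.148 -3.064
vertex -2.084 0.768 -1.808
endloop
endfacet
facet normal -0.464 0.885 0.027
outer loop
vertex -2.084 0.768 -1.808
vertex -3.904 -0.148 -3.064
vertex -2.843 0.353 -1.25
endloop
endfacet
facet normal 0.491 0.231 0.840
outer loop
vertex -2.084 0.768 -1.808
vertex -2.843 0.353 -1.25
vertex -2.05 -0.23 -1.553
endloop
endfacet
facet normal -0.490 -0.232 -0.840
outer loop
vertex -3.904 -0.148 -3.064
vertex -3.11 -0.73 -3.367
vertex -3.87 -1.145 -2.809
endloop
endfacet
facet normal -0.870 0.094 0.483
outer loop
vertex -3.904 -0.148 -3.064
vertex -3.87 -1.145 -2.809
vertex -2.843 0.353 -1.25
endloop
endfacet
facet normal -0.870 0.094 0.483
outer loop
vertex -2.843 0.353 -1.25
vertex -3.87 -1.145 -2.809
vertex -2.809 -0.645 -0.995
endloop
endfacet
facet normal 0.491 0.231 0.840
outer loop
vertex -2.843 0.353 -1.25
vertex -2.809 -0.645 -0.995
vertex -2.05 -0.23 -1.553
endloop
endfacet
facet normal -0.491 -0.231 -0.840
outer loop
vertex -3.87 -1.145 -2.809
vertex -3.11 -0.73 -3.367
vertex -3.076 -1.728 -3.112
endloop
endfacet
facet normal -0.407 -0.791 0.456
outer loop
vertex -3.87 -1.145 -2.809
vertex -3.076 -1.728 -3.112
vertex -2.809 -0.645 -0.995
endloop
endfacet
facet normal -0.407 -0.792 0.456
outer loop
vertex -2.809 -0.645 -0.995
vertex -3.076 -1.728 -3.112
vertex -2.016 -1.227 -1.298
endloop
endfacet
facet normal 0.491 0.232 0.840
outer loop
vertex -2.809 -0.645 -0.995
vertex -2.016 -1.227 -1.298
vertex -2.05 -0.23 -1.553
endloop
endfacet
facet normal -0.491 -0.231 -0.840
outer loop
vertex -3.076 -1.728 -3.112
vertex -3.11 -0.73 -3.367
vertex -2.317 -1.313 -3.67
endloop
endfacet
facet normal 0.464 -0.885 -0.027
outer loop
vertex -3.076 -1.728 -3.112
vertex -2.317 -1.313 -3.67
vertex -2.016 -1.227 -1.298
endloop
endfacet
facet normal 0.464 -0.885 -0.027
outer loop
vertex -2.016 -1.227 -1.298
vertex -2.317 -1.313 -3.67
vertex -1.256 -0.812 -1.856
endloop
endfacet
facet normal 0.490 0.232 0.840
outer loop
vertex -2.016 -1.227 -1.298
vertex -1.256 -0.812 -1.856
vertex -2.05 -0.23 -1.553
endloop
endfacet
facet normal -0.491 -0.231 -0.840
outer loop
vertex -2.317 -1.313 -3.67
vertex -3.11 -0.73 -3.367
vertex -2.351 -0.315 -3.925
endloop
endfacet
facet normal 0.870 -0.094 -0.483
outer loop
vertex -2.317 -1.313 -3.67
vertex -2.351 -0.315 -3.925
vertex -1.256 -0.812 -1.856
endloop
endfacet
facet normal 0.870 -0.094 -0.483
outer loop
vertex -1.256 -0.812 -1.856
vertex -2.351 -0.315 -3.925
vertex -1.29 0.185 -2.111
endloop
endfacet
facet normal 0.490 0.232 0.840
outer loop
vertex -1.256 -0.812 -1.856
vertex -1.29 0.185 -2.111
vertex -2.05 -0.23 -1.553
endloop
endfacet

endsolid


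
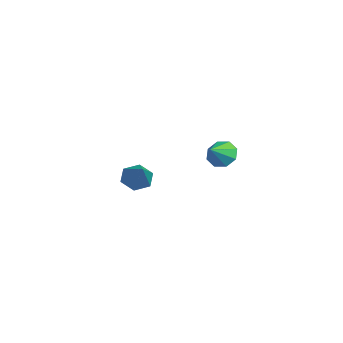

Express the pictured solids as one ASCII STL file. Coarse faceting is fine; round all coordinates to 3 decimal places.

solid 
facet normal -0.797 -0.010 -0.603
outer loop
vertex -2.802 -1.918 -2.121
vertex -3.257 -1.709 -1.523
vertex -2.925 -1.163 -1.971
endloop
endfacet
facet normal 0.826 0.236 -0.512
outer loop
vertex -2.802 -1.918 -2.121
vertex -2.925 -1.163 -1.971
vertex -1.823 -1.691 -0.437
endloop
endfacet
facet normal -0.797 -0.011 -0.604
outer loop
vertex -2.925 -1.163 -1.971
vertex -3.257 -1.709 -1.523
vertex -3.381 -0.954 -1.373
endloop
endfacet
facet normal 0.424 0.906 0.007
outer loop
vertex -2.925 -1.163 -1.971
vertex -3.381 -0.954 -1.373
vertex -1.823 -1.691 -0.437
endloop
endfacet
facet normal -0.796 -0.011 -0.605
outer loop
vertex -3.381 -0.954 -1.373
vertex -3.257 -1.709 -1.523
vertex -3.713 -1.499 -0.926
endloop
endfacet
facet normal -0.121 0.672 0.730
outer loop
vertex -3.381 -0.954 -1.373
vertex -3.713 -1.499 -0.926
vertex -1.823 -1.691 -0.437
endloop
endfacet
facet normal -0.796 -0.011 -0.605
outer loop
vertex -3.713 -1.499 -0.926
vertex -3.257 -1.709 -1.523
vertex -3.589 -2.255 -1.076
endloop
endfacet
facet normal -0.266 -0.229 0.936
outer loop
vertex -3.713 -1.499 -0.926
vertex -3.589 -2.255 -1.076
vertex -1.823 -1.691 -0.437
endloop
endfacet
facet normal -0.797 -0.009 -0.603
outer loop
vertex -3.589 -2.255 -1.076
vertex -3.257 -1.709 -1.523
vertex -3.134 -2.464 -1.674
endloop
endfacet
facet normal 0.136 -0.898 0.417
outer loop
vertex -3.589 -2.255 -1.076
vertex -3.134 -2.464 -1.674
vertex -1.823 -1.691 -0.437
endloop
endfacet
facet normal -0.797 -0.009 -0.603
outer loop
vertex -3.134 -2.464 -1.674
vertex -3.257 -1.709 -1.523
vertex -2.802 -1.918 -2.121
endloop
endfacet
facet normal 0.681 -0.665 -0.306
outer loop
vertex -3.134 -2.464 -1.674
vertex -2.802 -1.918 -2.121
vertex -1.823 -1.691 -0.437
endloop
endfacet
facet normal -0.617 0.593 -0.517
outer loop
vertex 3.337 1.277 1.98
vertex 2.79 0.807 2.093
vertex 3.052 1.389 2.448
endloop
endfacet
facet normal 0.836 0.344 0.427
outer loop
vertex 3.337 1.277 1.98
vertex 3.052 1.389 2.448
vertex 3.45 0.173 2.647
endloop
endfacet
facet normal -0.616 0.593 -0.518
outer loop
vertex 3.052 1.389 2.448
vertex 2.79 0.807 2.093
vertex 2.614 1.16 2.707
endloop
endfacet
facet normal 0.382 0.270 0.884
outer loop
vertex 3.052 1.389 2.448
vertex 2.614 1.16 2.707
vertex 3.45 0.173 2.647
endloop
endfacet
facet normal -0.617 0.593 -0.518
outer loop
vertex 2.614 1.16 2.707
vertex 2.79 0.807 2.093
vertex 2.279 0.724 2.607
endloop
endfacet
facet normal -0.103 -0.147 0.984
outer loop
vertex 2.614 1.16 2.707
vertex 2.279 0.724 2.607
vertex 3.45 0.173 2.647
endloop
endfacet
facet normal -0.617 0.593 -0.517
outer loop
vertex 2.279 0.724 2.607
vertex 2.79 0.807 2.093
vertex 2.243 0.337 2.206
endloop
endfacet
facet normal -0.335 -0.663 0.670
outer loop
vertex 2.279 0.724 2.607
vertex 2.243 0.337 2.206
vertex 3.45 0.173 2.647
endloop
endfacet
facet normal -0.617 0.593 -0.517
outer loop
vertex 2.243 0.337 2.206
vertex 2.79 0.807 2.093
vertex 2.528 0.225 1.738
endloop
endfacet
facet normal -0.178 -0.976 0.125
outer loop
vertex 2.243 0.337 2.206
vertex 2.528 0.225 1.738
vertex 3.45 0.173 2.647
endloop
endfacet
facet normal -0.616 0.593 -0.518
outer loop
vertex 2.528 0.225 1.738
vertex 2.79 0.807 2.093
vertex 2.967 0.455 1.479
endloop
endfacet
facet normal 0.277 -0.902 -0.332
outer loop
vertex 2.528 0.225 1.738
vertex 2.967 0.455 1.479
vertex 3.45 0.173 2.647
endloop
endfacet
facet normal -0.616 0.594 -0.518
outer loop
vertex 2.967 0.455 1.479
vertex 2.79 0.807 2.093
vertex 3.302 0.89 1.579
endloop
endfacet
facet normal 0.760 -0.486 -0.432
outer loop
vertex 2.967 0.455 1.479
vertex 3.302 0.89 1.579
vertex 3.45 0.173 2.647
endloop
endfacet
facet normal -0.616 0.593 -0.518
outer loop
vertex 3.302 0.89 1.579
vertex 2.79 0.807 2.093
vertex 3.337 1.277 1.98
endloop
endfacet
facet normal 0.993 0.031 -0.117
outer loop
vertex 3.302 0.89 1.579
vertex 3.337 1.277 1.98
vertex 3.45 0.173 2.647
endloop
endfacet

endsolid


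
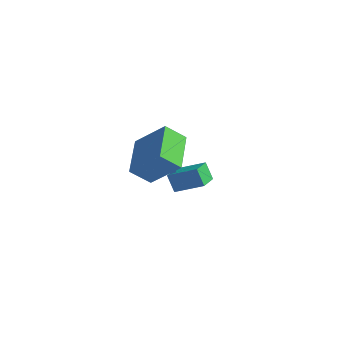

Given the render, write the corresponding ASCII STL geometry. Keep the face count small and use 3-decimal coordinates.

solid 
facet normal -0.689 -0.164 -0.706
outer loop
vertex -0.82 -2.938 1.44
vertex -1.692 -1.269 1.904
vertex -0.144 -2.364 0.647
endloop
endfacet
facet normal 0.450 -0.860 -0.239
outer loop
vertex 1.172 -2.051 1.996
vertex -0.82 -2.938 1.44
vertex -0.144 -2.364 0.647
endloop
endfacet
facet normal -0.689 -0.164 -0.706
outer loop
vertex -0.144 -2.364 0.647
vertex -1.692 -1.269 1.904
vertex -1.016 -0.694 1.111
endloop
endfacet
facet normal 0.569 0.482 -0.667
outer loop
vertex -1.016 -0.694 1.111
vertex 1.172 -2.051 1.996
vertex -0.144 -2.364 0.647
endloop
endfacet
facet normal -0.568 -0.482 0.666
outer loop
vertex -0.82 -2.938 1.44
vertex -0.376 -0.956 3.253
vertex -1.692 -1.269 1.904
endloop
endfacet
facet normal 0.450 -0.860 -0.240
outer loop
vertex 0.496 -2.626 2.789
vertex -0.82 -2.938 1.44
vertex 1.172 -2.051 1.996
endloop
endfacet
facet normal -0.569 -0.482 0.666
outer loop
vertex 0.496 -2.626 2.789
vertex -0.376 -0.956 3.253
vertex -0.82 -2.938 1.44
endloop
endfacet
facet normal -0.450 0.860 0.240
outer loop
vertex -1.692 -1.269 1.904
vertex -0.376 -0.956 3.253
vertex -1.016 -0.694 1.111
endloop
endfacet
facet normal 0.569 0.482 -0.666
outer loop
vertex 0.3 -0.382 2.46
vertex 1.172 -2.051 1.996
vertex -1.016 -0.694 1.111
endloop
endfacet
facet normal -0.450 0.860 0.240
outer loop
vertex -1.016 -0.694 1.111
vertex -0.376 -0.956 3.253
vertex 0.3 -0.382 2.46
endloop
endfacet
facet normal 0.689 0.164 0.706
outer loop
vertex 0.3 -0.382 2.46
vertex 0.496 -2.626 2.789
vertex 1.172 -2.051 1.996
endloop
endfacet
facet normal 0.689 0.164 0.706
outer loop
vertex -0.376 -0.956 3.253
vertex 0.496 -2.626 2.789
vertex 0.3 -0.382 2.46
endloop
endfacet
facet normal -0.513 0.159 0.843
outer loop
vertex -1.036 2.464 -2.104
vertex -1.259 3.529 -2.441
vertex -2.298 1.985 -2.781
endloop
endfacet
facet normal 0.196 -0.935 0.295
outer loop
vertex -1.801 1.831 -3.599
vertex -1.036 2.464 -2.104
vertex -2.298 1.985 -2.781
endloop
endfacet
facet normal -0.513 0.159 0.844
outer loop
vertex -2.298 1.985 -2.781
vertex -1.259 3.529 -2.441
vertex -2.522 3.051 -3.118
endloop
endfacet
facet normal -0.836 -0.317 -0.448
outer loop
vertex -2.522 3.051 -3.118
vertex -1.801 1.831 -3.599
vertex -2.298 1.985 -2.781
endloop
endfacet
facet normal 0.836 0.317 0.448
outer loop
vertex -1.036 2.464 -2.104
vertex -0.762 3.375 -3.259
vertex -1.259 3.529 -2.441
endloop
endfacet
facet normal 0.195 -0.935 0.296
outer loop
vertex -0.538 2.309 -2.922
vertex -1.036 2.464 -2.104
vertex -1.801 1.831 -3.599
endloop
endfacet
facet normal 0.836 0.317 0.449
outer loop
vertex -0.538 2.309 -2.922
vertex -0.762 3.375 -3.259
vertex -1.036 2.464 -2.104
endloop
endfacet
facet normal -0.196 0.935 -0.295
outer loop
vertex -1.259 3.529 -2.441
vertex -0.762 3.375 -3.259
vertex -2.522 3.051 -3.118
endloop
endfacet
facet normal -0.836 -0.317 -0.449
outer loop
vertex -2.024 2.896 -3.936
vertex -1.801 1.831 -3.599
vertex -2.522 3.051 -3.118
endloop
endfacet
facet normal -0.196 0.935 -0.296
outer loop
vertex -2.522 3.051 -3.118
vertex -0.762 3.375 -3.259
vertex -2.024 2.896 -3.936
endloop
endfacet
facet normal 0.513 -0.160 -0.844
outer loop
vertex -2.024 2.896 -3.936
vertex -0.538 2.309 -2.922
vertex -1.801 1.831 -3.599
endloop
endfacet
facet normal 0.513 -0.159 -0.844
outer loop
vertex -0.762 3.375 -3.259
vertex -0.538 2.309 -2.922
vertex -2.024 2.896 -3.936
endloop
endfacet

endsolid


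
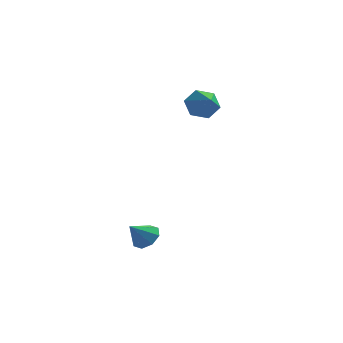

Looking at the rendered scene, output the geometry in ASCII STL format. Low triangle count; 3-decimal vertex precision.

solid 
facet normal 0.470 0.538 -0.700
outer loop
vertex 2.151 -2.251 -1.442
vertex 1.737 -2.438 -1.864
vertex 1.777 -1.961 -1.47
endloop
endfacet
facet normal 0.113 0.239 0.964
outer loop
vertex 2.151 -2.251 -1.442
vertex 1.777 -1.961 -1.47
vertex 1.263 -2.982 -1.156
endloop
endfacet
facet normal 0.470 0.538 -0.699
outer loop
vertex 1.777 -1.961 -1.47
vertex 1.737 -2.438 -1.864
vertex 1.379 -1.95 -1.729
endloop
endfacet
facet normal -0.473 0.468 0.747
outer loop
vertex 1.777 -1.961 -1.47
vertex 1.379 -1.95 -1.729
vertex 1.263 -2.982 -1.156
endloop
endfacet
facet normal 0.468 0.537 -0.701
outer loop
vertex 1.379 -1.95 -1.729
vertex 1.737 -2.438 -1.864
vertex 1.191 -2.226 -2.066
endloop
endfacet
facet normal -0.918 0.266 0.294
outer loop
vertex 1.379 -1.95 -1.729
vertex 1.191 -2.226 -2.066
vertex 1.263 -2.982 -1.156
endloop
endfacet
facet normal 0.468 0.538 -0.701
outer loop
vertex 1.191 -2.226 -2.066
vertex 1.737 -2.438 -1.864
vertex 1.323 -2.626 -2.285
endloop
endfacet
facet normal -0.961 -0.246 -0.129
outer loop
vertex 1.191 -2.226 -2.066
vertex 1.323 -2.626 -2.285
vertex 1.263 -2.982 -1.156
endloop
endfacet
facet normal 0.468 0.538 -0.701
outer loop
vertex 1.323 -2.626 -2.285
vertex 1.737 -2.438 -1.864
vertex 1.698 -2.916 -2.257
endloop
endfacet
facet normal -0.576 -0.771 -0.274
outer loop
vertex 1.323 -2.626 -2.285
vertex 1.698 -2.916 -2.257
vertex 1.263 -2.982 -1.156
endloop
endfacet
facet normal 0.470 0.537 -0.700
outer loop
vertex 1.698 -2.916 -2.257
vertex 1.737 -2.438 -1.864
vertex 2.095 -2.926 -1.998
endloop
endfacet
facet normal 0.011 -0.998 -0.055
outer loop
vertex 1.698 -2.916 -2.257
vertex 2.095 -2.926 -1.998
vertex 1.263 -2.982 -1.156
endloop
endfacet
facet normal 0.470 0.537 -0.700
outer loop
vertex 2.095 -2.926 -1.998
vertex 1.737 -2.438 -1.864
vertex 2.283 -2.651 -1.661
endloop
endfacet
facet normal 0.455 -0.797 0.397
outer loop
vertex 2.095 -2.926 -1.998
vertex 2.283 -2.651 -1.661
vertex 1.263 -2.982 -1.156
endloop
endfacet
facet normal 0.470 0.538 -0.700
outer loop
vertex 2.283 -2.651 -1.661
vertex 1.737 -2.438 -1.864
vertex 2.151 -2.251 -1.442
endloop
endfacet
facet normal 0.498 -0.284 0.819
outer loop
vertex 2.283 -2.651 -1.661
vertex 2.151 -2.251 -1.442
vertex 1.263 -2.982 -1.156
endloop
endfacet
facet normal -0.464 0.767 -0.443
outer loop
vertex 3.096 2.99 3.739
vertex 2.736 2.517 3.298
vertex 2.441 2.714 3.948
endloop
endfacet
facet normal 0.273 0.079 0.959
outer loop
vertex 3.096 2.99 3.739
vertex 2.441 2.714 3.948
vertex 3.264 1.643 3.802
endloop
endfacet
facet normal -0.463 0.768 -0.443
outer loop
vertex 2.441 2.714 3.948
vertex 2.736 2.517 3.298
vertex 2.081 2.242 3.506
endloop
endfacet
facet normal -0.418 -0.430 0.800
outer loop
vertex 2.441 2.714 3.948
vertex 2.081 2.242 3.506
vertex 3.264 1.643 3.802
endloop
endfacet
facet normal -0.463 0.768 -0.442
outer loop
vertex 2.081 2.242 3.506
vertex 2.736 2.517 3.298
vertex 2.375 2.045 2.856
endloop
endfacet
facet normal -0.463 -0.885 0.059
outer loop
vertex 2.081 2.242 3.506
vertex 2.375 2.045 2.856
vertex 3.264 1.643 3.802
endloop
endfacet
facet normal -0.464 0.768 -0.441
outer loop
vertex 2.375 2.045 2.856
vertex 2.736 2.517 3.298
vertex 3.03 2.321 2.648
endloop
endfacet
facet normal 0.183 -0.831 -0.525
outer loop
vertex 2.375 2.045 2.856
vertex 3.03 2.321 2.648
vertex 3.264 1.643 3.802
endloop
endfacet
facet normal -0.465 0.767 -0.442
outer loop
vertex 3.03 2.321 2.648
vertex 2.736 2.517 3.298
vertex 3.39 2.793 3.089
endloop
endfacet
facet normal 0.873 -0.323 -0.367
outer loop
vertex 3.03 2.321 2.648
vertex 3.39 2.793 3.089
vertex 3.264 1.643 3.802
endloop
endfacet
facet normal -0.465 0.767 -0.443
outer loop
vertex 3.39 2.793 3.089
vertex 2.736 2.517 3.298
vertex 3.096 2.99 3.739
endloop
endfacet
facet normal 0.918 0.132 0.375
outer loop
vertex 3.39 2.793 3.089
vertex 3.096 2.99 3.739
vertex 3.264 1.643 3.802
endloop
endfacet

endsolid


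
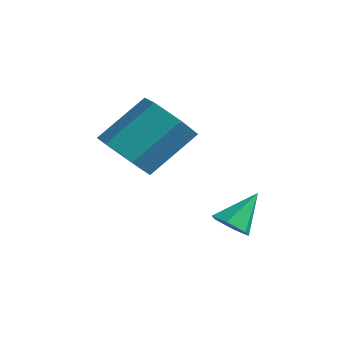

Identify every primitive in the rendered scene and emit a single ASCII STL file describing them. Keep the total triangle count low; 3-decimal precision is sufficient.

solid 
facet normal -0.172 -0.709 -0.684
outer loop
vertex 1.638 -2.434 -2.341
vertex 0.855 -2.8 -1.764
vertex 0.675 -2.067 -2.479
endloop
endfacet
facet normal 0.335 0.610 -0.718
outer loop
vertex 1.638 -2.434 -2.341
vertex 0.675 -2.067 -2.479
vertex 1.989 -0.994 -0.954
endloop
endfacet
facet normal 0.335 0.610 -0.718
outer loop
vertex 1.989 -0.994 -0.954
vertex 0.675 -2.067 -2.479
vertex 1.025 -0.627 -1.092
endloop
endfacet
facet normal 0.172 0.710 0.683
outer loop
vertex 1.989 -0.994 -0.954
vertex 1.025 -0.627 -1.092
vertex 1.205 -1.36 -0.376
endloop
endfacet
facet normal -0.173 -0.709 -0.683
outer loop
vertex 0.675 -2.067 -2.479
vertex 0.855 -2.8 -1.764
vertex -0.108 -2.433 -1.901
endloop
endfacet
facet normal -0.635 0.610 -0.474
outer loop
vertex 0.675 -2.067 -2.479
vertex -0.108 -2.433 -1.901
vertex 1.025 -0.627 -1.092
endloop
endfacet
facet normal -0.635 0.610 -0.474
outer loop
vertex 1.025 -0.627 -1.092
vertex -0.108 -2.433 -1.901
vertex 0.242 -0.993 -0.514
endloop
endfacet
facet normal 0.173 0.710 0.683
outer loop
vertex 1.025 -0.627 -1.092
vertex 0.242 -0.993 -0.514
vertex 1.205 -1.36 -0.376
endloop
endfacet
facet normal -0.173 -0.709 -0.684
outer loop
vertex -0.108 -2.433 -1.901
vertex 0.855 -2.8 -1.764
vertex 0.071 -3.166 -1.186
endloop
endfacet
facet normal -0.970 0.001 0.244
outer loop
vertex -0.108 -2.433 -1.901
vertex 0.071 -3.166 -1.186
vertex 0.242 -0.993 -0.514
endloop
endfacet
facet normal -0.970 0.001 0.245
outer loop
vertex 0.242 -0.993 -0.514
vertex 0.071 -3.166 -1.186
vertex 0.422 -1.726 0.201
endloop
endfacet
facet normal 0.172 0.709 0.684
outer loop
vertex 0.242 -0.993 -0.514
vertex 0.422 -1.726 0.201
vertex 1.205 -1.36 -0.376
endloop
endfacet
facet normal -0.172 -0.710 -0.683
outer loop
vertex 0.071 -3.166 -1.186
vertex 0.855 -2.8 -1.764
vertex 1.035 -3.533 -1.048
endloop
endfacet
facet normal -0.335 -0.610 0.718
outer loop
vertex 0.071 -3.166 -1.186
vertex 1.035 -3.533 -1.048
vertex 0.422 -1.726 0.201
endloop
endfacet
facet normal -0.335 -0.610 0.718
outer loop
vertex 0.422 -1.726 0.201
vertex 1.035 -3.533 -1.048
vertex 1.385 -2.093 0.339
endloop
endfacet
facet normal 0.172 0.709 0.684
outer loop
vertex 0.422 -1.726 0.201
vertex 1.385 -2.093 0.339
vertex 1.205 -1.36 -0.376
endloop
endfacet
facet normal -0.173 -0.710 -0.683
outer loop
vertex 1.035 -3.533 -1.048
vertex 0.855 -2.8 -1.764
vertex 1.818 -3.167 -1.626
endloop
endfacet
facet normal 0.635 -0.610 0.474
outer loop
vertex 1.035 -3.533 -1.048
vertex 1.818 -3.167 -1.626
vertex 1.385 -2.093 0.339
endloop
endfacet
facet normal 0.635 -0.610 0.474
outer loop
vertex 1.385 -2.093 0.339
vertex 1.818 -3.167 -1.626
vertex 2.168 -1.727 -0.239
endloop
endfacet
facet normal 0.173 0.709 0.683
outer loop
vertex 1.385 -2.093 0.339
vertex 2.168 -1.727 -0.239
vertex 1.205 -1.36 -0.376
endloop
endfacet
facet normal -0.172 -0.709 -0.684
outer loop
vertex 1.818 -3.167 -1.626
vertex 0.855 -2.8 -1.764
vertex 1.638 -2.434 -2.341
endloop
endfacet
facet normal 0.970 -0.000 -0.244
outer loop
vertex 1.818 -3.167 -1.626
vertex 1.638 -2.434 -2.341
vertex 2.168 -1.727 -0.239
endloop
endfacet
facet normal 0.970 -0.001 -0.244
outer loop
vertex 2.168 -1.727 -0.239
vertex 1.638 -2.434 -2.341
vertex 1.989 -0.994 -0.954
endloop
endfacet
facet normal 0.173 0.709 0.684
outer loop
vertex 2.168 -1.727 -0.239
vertex 1.989 -0.994 -0.954
vertex 1.205 -1.36 -0.376
endloop
endfacet
facet normal -0.018 -0.676 -0.737
outer loop
vertex 4.271 -0.96 -4.226
vertex 3.967 -1.38 -3.833
vertex 3.621 -0.97 -4.201
endloop
endfacet
facet normal -0.028 0.934 -0.356
outer loop
vertex 4.271 -0.96 -4.226
vertex 3.621 -0.97 -4.201
vertex 3.993 -0.42 -2.787
endloop
endfacet
facet normal -0.018 -0.676 -0.736
outer loop
vertex 3.621 -0.97 -4.201
vertex 3.967 -1.38 -3.833
vertex 3.318 -1.39 -3.808
endloop
endfacet
facet normal -0.816 0.579 -0.010
outer loop
vertex 3.621 -0.97 -4.201
vertex 3.318 -1.39 -3.808
vertex 3.993 -0.42 -2.787
endloop
endfacet
facet normal -0.018 -0.675 -0.737
outer loop
vertex 3.318 -1.39 -3.808
vertex 3.967 -1.38 -3.833
vertex 3.664 -1.8 -3.441
endloop
endfacet
facet normal -0.780 -0.106 0.617
outer loop
vertex 3.318 -1.39 -3.808
vertex 3.664 -1.8 -3.441
vertex 3.993 -0.42 -2.787
endloop
endfacet
facet normal -0.018 -0.675 -0.737
outer loop
vertex 3.664 -1.8 -3.441
vertex 3.967 -1.38 -3.833
vertex 4.313 -1.79 -3.466
endloop
endfacet
facet normal 0.041 -0.436 0.899
outer loop
vertex 3.664 -1.8 -3.441
vertex 4.313 -1.79 -3.466
vertex 3.993 -0.42 -2.787
endloop
endfacet
facet normal -0.017 -0.675 -0.738
outer loop
vertex 4.313 -1.79 -3.466
vertex 3.967 -1.38 -3.833
vertex 4.617 -1.369 -3.858
endloop
endfacet
facet normal 0.828 -0.081 0.555
outer loop
vertex 4.313 -1.79 -3.466
vertex 4.617 -1.369 -3.858
vertex 3.993 -0.42 -2.787
endloop
endfacet
facet normal -0.017 -0.677 -0.736
outer loop
vertex 4.617 -1.369 -3.858
vertex 3.967 -1.38 -3.833
vertex 4.271 -0.96 -4.226
endloop
endfacet
facet normal 0.793 0.605 -0.074
outer loop
vertex 4.617 -1.369 -3.858
vertex 4.271 -0.96 -4.226
vertex 3.993 -0.42 -2.787
endloop
endfacet

endsolid


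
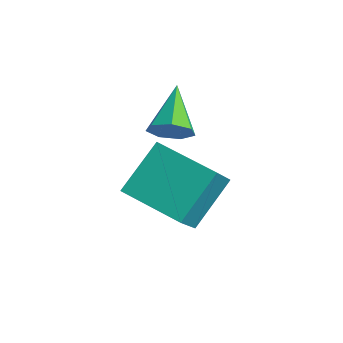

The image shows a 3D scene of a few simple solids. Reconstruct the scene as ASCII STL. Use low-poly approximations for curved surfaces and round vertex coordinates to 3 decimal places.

solid 
facet normal 0.607 -0.627 -0.489
outer loop
vertex 4.167 -0.399 -1.797
vertex 3.76 -0.946 -1.601
vertex 3.708 -0.543 -2.182
endloop
endfacet
facet normal 0.043 0.918 -0.395
outer loop
vertex 4.167 -0.399 -1.797
vertex 3.708 -0.543 -2.182
vertex 2.74 0.106 -0.779
endloop
endfacet
facet normal 0.607 -0.627 -0.489
outer loop
vertex 3.708 -0.543 -2.182
vertex 3.76 -0.946 -1.601
vertex 3.288 -0.99 -2.13
endloop
endfacet
facet normal -0.597 0.487 -0.637
outer loop
vertex 3.708 -0.543 -2.182
vertex 3.288 -0.99 -2.13
vertex 2.74 0.106 -0.779
endloop
endfacet
facet normal 0.607 -0.627 -0.489
outer loop
vertex 3.288 -0.99 -2.13
vertex 3.76 -0.946 -1.601
vertex 3.223 -1.405 -1.679
endloop
endfacet
facet normal -0.952 -0.144 -0.270
outer loop
vertex 3.288 -0.99 -2.13
vertex 3.223 -1.405 -1.679
vertex 2.74 0.106 -0.779
endloop
endfacet
facet normal 0.607 -0.627 -0.488
outer loop
vertex 3.223 -1.405 -1.679
vertex 3.76 -0.946 -1.601
vertex 3.562 -1.474 -1.169
endloop
endfacet
facet normal -0.752 -0.498 0.432
outer loop
vertex 3.223 -1.405 -1.679
vertex 3.562 -1.474 -1.169
vertex 2.74 0.106 -0.779
endloop
endfacet
facet normal 0.607 -0.627 -0.488
outer loop
vertex 3.562 -1.474 -1.169
vertex 3.76 -0.946 -1.601
vertex 4.05 -1.146 -0.984
endloop
endfacet
facet normal -0.148 -0.309 0.939
outer loop
vertex 3.562 -1.474 -1.169
vertex 4.05 -1.146 -0.984
vertex 2.74 0.106 -0.779
endloop
endfacet
facet normal 0.606 -0.627 -0.488
outer loop
vertex 4.05 -1.146 -0.984
vertex 3.76 -0.946 -1.601
vertex 4.319 -0.668 -1.264
endloop
endfacet
facet normal 0.405 0.282 0.870
outer loop
vertex 4.05 -1.146 -0.984
vertex 4.319 -0.668 -1.264
vertex 2.74 0.106 -0.779
endloop
endfacet
facet normal 0.607 -0.627 -0.489
outer loop
vertex 4.319 -0.668 -1.264
vertex 3.76 -0.946 -1.601
vertex 4.167 -0.399 -1.797
endloop
endfacet
facet normal 0.490 0.826 0.277
outer loop
vertex 4.319 -0.668 -1.264
vertex 4.167 -0.399 -1.797
vertex 2.74 0.106 -0.779
endloop
endfacet
facet normal -0.350 0.568 -0.745
outer loop
vertex 2.507 0.094 -3.837
vertex 4.404 0.716 -4.255
vertex 2.72 -1.374 -5.057
endloop
endfacet
facet normal -0.930 -0.305 0.205
outer loop
vertex 3.376 -2.436 -3.665
vertex 2.507 0.094 -3.837
vertex 2.72 -1.374 -5.057
endloop
endfacet
facet normal -0.351 0.568 -0.744
outer loop
vertex 2.72 -1.374 -5.057
vertex 4.404 0.716 -4.255
vertex 4.617 -0.751 -5.475
endloop
endfacet
facet normal 0.111 -0.764 -0.635
outer loop
vertex 4.617 -0.751 -5.475
vertex 3.376 -2.436 -3.665
vertex 2.72 -1.374 -5.057
endloop
endfacet
facet normal -0.111 0.764 0.635
outer loop
vertex 2.507 0.094 -3.837
vertex 5.06 -0.346 -2.863
vertex 4.404 0.716 -4.255
endloop
endfacet
facet normal -0.930 -0.305 0.205
outer loop
vertex 3.163 -0.969 -2.445
vertex 2.507 0.094 -3.837
vertex 3.376 -2.436 -3.665
endloop
endfacet
facet normal -0.111 0.764 0.636
outer loop
vertex 3.163 -0.969 -2.445
vertex 5.06 -0.346 -2.863
vertex 2.507 0.094 -3.837
endloop
endfacet
facet normal 0.930 0.306 -0.205
outer loop
vertex 4.404 0.716 -4.255
vertex 5.06 -0.346 -2.863
vertex 4.617 -0.751 -5.475
endloop
endfacet
facet normal 0.110 -0.764 -0.636
outer loop
vertex 5.273 -1.814 -4.083
vertex 3.376 -2.436 -3.665
vertex 4.617 -0.751 -5.475
endloop
endfacet
facet normal 0.930 0.305 -0.205
outer loop
vertex 4.617 -0.751 -5.475
vertex 5.06 -0.346 -2.863
vertex 5.273 -1.814 -4.083
endloop
endfacet
facet normal 0.350 -0.568 0.745
outer loop
vertex 5.273 -1.814 -4.083
vertex 3.163 -0.969 -2.445
vertex 3.376 -2.436 -3.665
endloop
endfacet
facet normal 0.351 -0.568 0.745
outer loop
vertex 5.06 -0.346 -2.863
vertex 3.163 -0.969 -2.445
vertex 5.273 -1.814 -4.083
endloop
endfacet

endsolid


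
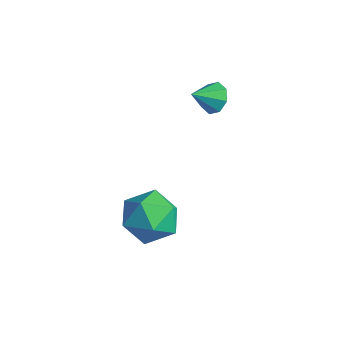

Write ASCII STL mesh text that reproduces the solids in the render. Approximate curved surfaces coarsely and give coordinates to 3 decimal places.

solid 
facet normal 0.033 0.293 0.956
outer loop
vertex -2.338 -2.389 -0.193
vertex -1.773 -3.405 0.099
vertex -1.14 -2.438 -0.219
endloop
endfacet
facet normal 0.046 0.856 0.516
outer loop
vertex -2.338 -2.389 -0.193
vertex -1.14 -2.438 -0.219
vertex -1.737 -1.878 -1.095
endloop
endfacet
facet normal -0.542 0.833 0.111
outer loop
vertex -2.338 -2.389 -0.193
vertex -1.737 -1.878 -1.095
vertex -2.738 -2.499 -1.318
endloop
endfacet
facet normal -0.918 0.257 0.301
outer loop
vertex -2.338 -2.389 -0.193
vertex -2.738 -2.499 -1.318
vertex -2.76 -3.443 -0.58
endloop
endfacet
facet normal -0.563 -0.077 0.823
outer loop
vertex -2.338 -2.389 -0.193
vertex -2.76 -3.443 -0.58
vertex -1.773 -3.405 0.099
endloop
endfacet
facet normal 0.611 0.787 0.086
outer loop
vertex -1.737 -1.878 -1.095
vertex -1.14 -2.438 -0.219
vertex -0.8 -2.577 -1.36
endloop
endfacet
facet normal 0.590 -0.124 0.798
outer loop
vertex -1.14 -2.438 -0.219
vertex -1.773 -3.405 0.099
vertex -0.822 -3.521 -0.622
endloop
endfacet
facet normal -0.373 -0.722 0.583
outer loop
vertex -1.773 -3.405 0.099
vertex -2.76 -3.443 -0.58
vertex -1.823 -4.142 -0.845
endloop
endfacet
facet normal -0.948 -0.182 -0.260
outer loop
vertex -2.76 -3.443 -0.58
vertex -2.738 -2.499 -1.318
vertex -2.42 -3.582 -1.721
endloop
endfacet
facet normal -0.339 0.750 -0.568
outer loop
vertex -2.738 -2.499 -1.318
vertex -1.737 -1.878 -1.095
vertex -1.787 -2.615 -2.039
endloop
endfacet
facet normal 0.918 -0.257 -0.301
outer loop
vertex -1.222 -3.631 -1.747
vertex -0.8 -2.577 -1.36
vertex -0.822 -3.521 -0.622
endloop
endfacet
facet normal 0.542 -0.833 -0.111
outer loop
vertex -1.222 -3.631 -1.747
vertex -0.822 -3.521 -0.622
vertex -1.823 -4.142 -0.845
endloop
endfacet
facet normal -0.046 -0.856 -0.516
outer loop
vertex -1.222 -3.631 -1.747
vertex -1.823 -4.142 -0.845
vertex -2.42 -3.582 -1.721
endloop
endfacet
facet normal -0.033 -0.293 -0.956
outer loop
vertex -1.222 -3.631 -1.747
vertex -2.42 -3.582 -1.721
vertex -1.787 -2.615 -2.039
endloop
endfacet
facet normal 0.563 0.077 -0.823
outer loop
vertex -1.222 -3.631 -1.747
vertex -1.787 -2.615 -2.039
vertex -0.8 -2.577 -1.36
endloop
endfacet
facet normal 0.948 0.182 0.260
outer loop
vertex -0.822 -3.521 -0.622
vertex -0.8 -2.577 -1.36
vertex -1.14 -2.438 -0.219
endloop
endfacet
facet normal 0.339 -0.750 0.568
outer loop
vertex -1.823 -4.142 -0.845
vertex -0.822 -3.521 -0.622
vertex -1.773 -3.405 0.099
endloop
endfacet
facet normal -0.611 -0.787 -0.086
outer loop
vertex -2.42 -3.582 -1.721
vertex -1.823 -4.142 -0.845
vertex -2.76 -3.443 -0.58
endloop
endfacet
facet normal -0.590 0.124 -0.798
outer loop
vertex -1.787 -2.615 -2.039
vertex -2.42 -3.582 -1.721
vertex -2.738 -2.499 -1.318
endloop
endfacet
facet normal 0.373 0.722 -0.583
outer loop
vertex -0.8 -2.577 -1.36
vertex -1.787 -2.615 -2.039
vertex -1.737 -1.878 -1.095
endloop
endfacet
facet normal 0.093 0.823 -0.560
outer loop
vertex -2.117 0.238 3.074
vertex -2.759 0.441 3.266
vertex -2.112 0.539 3.517
endloop
endfacet
facet normal 0.816 -0.482 0.318
outer loop
vertex -2.117 0.238 3.074
vertex -2.112 0.539 3.517
vertex -2.861 -0.481 3.894
endloop
endfacet
facet normal 0.093 0.823 -0.561
outer loop
vertex -2.112 0.539 3.517
vertex -2.759 0.441 3.266
vertex -2.486 0.783 3.813
endloop
endfacet
facet normal 0.569 -0.116 0.814
outer loop
vertex -2.112 0.539 3.517
vertex -2.486 0.783 3.813
vertex -2.861 -0.481 3.894
endloop
endfacet
facet normal 0.090 0.824 -0.560
outer loop
vertex -2.486 0.783 3.813
vertex -2.759 0.441 3.266
vertex -3.02 0.826 3.79
endloop
endfacet
facet normal -0.037 0.075 0.997
outer loop
vertex -2.486 0.783 3.813
vertex -3.02 0.826 3.79
vertex -2.861 -0.481 3.894
endloop
endfacet
facet normal 0.093 0.824 -0.559
outer loop
vertex -3.02 0.826 3.79
vertex -2.759 0.441 3.266
vertex -3.4 0.644 3.459
endloop
endfacet
facet normal -0.652 -0.019 0.758
outer loop
vertex -3.02 0.826 3.79
vertex -3.4 0.644 3.459
vertex -2.861 -0.481 3.894
endloop
endfacet
facet normal 0.092 0.823 -0.560
outer loop
vertex -3.4 0.644 3.459
vertex -2.759 0.441 3.266
vertex -3.405 0.343 3.016
endloop
endfacet
facet normal -0.908 -0.341 0.242
outer loop
vertex -3.4 0.644 3.459
vertex -3.405 0.343 3.016
vertex -2.861 -0.481 3.894
endloop
endfacet
facet normal 0.091 0.824 -0.559
outer loop
vertex -3.405 0.343 3.016
vertex -2.759 0.441 3.266
vertex -3.031 0.1 2.719
endloop
endfacet
facet normal -0.661 -0.707 -0.254
outer loop
vertex -3.405 0.343 3.016
vertex -3.031 0.1 2.719
vertex -2.861 -0.481 3.894
endloop
endfacet
facet normal 0.093 0.824 -0.560
outer loop
vertex -3.031 0.1 2.719
vertex -2.759 0.441 3.266
vertex -2.497 0.056 2.743
endloop
endfacet
facet normal -0.054 -0.898 -0.436
outer loop
vertex -3.031 0.1 2.719
vertex -2.497 0.056 2.743
vertex -2.861 -0.481 3.894
endloop
endfacet
facet normal 0.093 0.824 -0.560
outer loop
vertex -2.497 0.056 2.743
vertex -2.759 0.441 3.266
vertex -2.117 0.238 3.074
endloop
endfacet
facet normal 0.559 -0.805 -0.199
outer loop
vertex -2.497 0.056 2.743
vertex -2.117 0.238 3.074
vertex -2.861 -0.481 3.894
endloop
endfacet

endsolid
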